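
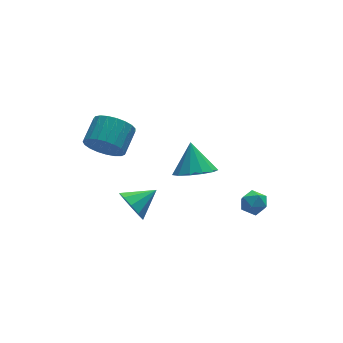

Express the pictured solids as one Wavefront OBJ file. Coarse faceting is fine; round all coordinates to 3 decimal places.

v 3.966 -2.969 -4.177
v 4.297 -3.416 -3.712
v 2.983 -3.604 -4.088
v 3.314 -4.051 -3.623
v 3.16 -3.371 -3.424
v 3.768 -2.978 -3.479
v 3.512 -4.042 -4.321
v 4.12 -3.649 -4.376
v 4.017 -4.08 -3.801
v 3.799 -3.665 -3.247
v 3.481 -3.355 -4.553
v 3.263 -2.94 -3.999
v -2.506 -0.558 -0.336
v -1.978 -0.472 -1.205
v -1.126 0.484 -0.592
v -1.654 0.398 0.276
v -2.277 -0.175 -1.253
v -1.425 0.782 -0.641
v -2.615 0.056 -1.143
v -1.763 1.013 -0.531
v -2.935 0.181 -0.894
v -2.083 1.137 -0.281
v -3.18 0.178 -0.548
v -2.328 1.134 0.065
v -3.309 0.047 -0.165
v -2.457 1.004 0.448
v -3.299 -0.188 0.188
v -2.447 0.769 0.801
v -3.152 -0.487 0.45
v -2.299 0.47 1.063
v -2.893 -0.798 0.576
v -2.041 0.158 1.189
v -2.567 -1.068 0.545
v -1.715 -0.112 1.158
v -2.231 -1.25 0.361
v -1.379 -0.294 0.974
v -1.942 -1.312 0.056
v -1.09 -0.356 0.669
v -1.751 -1.244 -0.316
v -0.899 -0.287 0.297
v -1.691 -1.057 -0.692
v -0.838 -0.101 -0.079
v -1.771 -0.784 -1.006
v -0.919 0.172 -0.394
v -2.412 -3.864 -1.733
v -2.036 -4.334 -2.402
v -1.148 -3.656 -1.167
v -2.054 -3.8 -2.556
v -2.209 -3.29 -2.396
v -2.442 -2.999 -1.982
v -2.663 -3.039 -1.474
v -2.788 -3.393 -1.064
v -2.77 -3.928 -0.909
v -2.615 -4.437 -1.069
v -2.382 -4.728 -1.483
v -2.161 -4.688 -1.992
v 1.892 -0.609 -3.579
v 2.518 -1.366 -3.106
v 2.048 0.369 -2.221
v 2.898 -0.996 -3.415
v 2.959 -0.503 -3.777
v 2.681 -0.044 -4.076
v 2.153 0.236 -4.217
v 1.542 0.248 -4.155
v 1.042 -0.013 -3.91
v 0.812 -0.462 -3.56
v 0.925 -0.958 -3.216
v 1.345 -1.343 -2.987
v 1.939 -1.495 -2.946
f 1 12 6
f 1 6 2
f 1 2 8
f 1 8 11
f 1 11 12
f 2 6 10
f 6 12 5
f 12 11 3
f 11 8 7
f 8 2 9
f 4 10 5
f 4 5 3
f 4 3 7
f 4 7 9
f 4 9 10
f 5 10 6
f 3 5 12
f 7 3 11
f 9 7 8
f 10 9 2
f 14 13 17
f 14 17 15
f 15 17 18
f 15 18 16
f 17 13 19
f 17 19 18
f 18 19 20
f 18 20 16
f 19 13 21
f 19 21 20
f 20 21 22
f 20 22 16
f 21 13 23
f 21 23 22
f 22 23 24
f 22 24 16
f 23 13 25
f 23 25 24
f 24 25 26
f 24 26 16
f 25 13 27
f 25 27 26
f 26 27 28
f 26 28 16
f 27 13 29
f 27 29 28
f 28 29 30
f 28 30 16
f 29 13 31
f 29 31 30
f 30 31 32
f 30 32 16
f 31 13 33
f 31 33 32
f 32 33 34
f 32 34 16
f 33 13 35
f 33 35 34
f 34 35 36
f 34 36 16
f 35 13 37
f 35 37 36
f 36 37 38
f 36 38 16
f 37 13 39
f 37 39 38
f 38 39 40
f 38 40 16
f 39 13 41
f 39 41 40
f 40 41 42
f 40 42 16
f 41 13 43
f 41 43 42
f 42 43 44
f 42 44 16
f 43 13 14
f 43 14 44
f 44 14 15
f 44 15 16
f 46 45 48
f 46 48 47
f 48 45 49
f 48 49 47
f 49 45 50
f 49 50 47
f 50 45 51
f 50 51 47
f 51 45 52
f 51 52 47
f 52 45 53
f 52 53 47
f 53 45 54
f 53 54 47
f 54 45 55
f 54 55 47
f 55 45 56
f 55 56 47
f 56 45 46
f 56 46 47
f 58 57 60
f 58 60 59
f 60 57 61
f 60 61 59
f 61 57 62
f 61 62 59
f 62 57 63
f 62 63 59
f 63 57 64
f 63 64 59
f 64 57 65
f 64 65 59
f 65 57 66
f 65 66 59
f 66 57 67
f 66 67 59
f 67 57 68
f 67 68 59
f 68 57 69
f 68 69 59
f 69 57 58
f 69 58 59



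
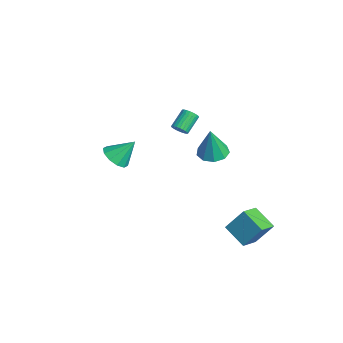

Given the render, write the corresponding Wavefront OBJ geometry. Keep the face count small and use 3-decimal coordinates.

v 2.079 2.082 2.309
v 2.814 2.461 2.245
v 2.361 1.838 4.091
v 2.408 2.842 2.361
v 1.849 2.866 2.453
v 1.397 2.523 2.478
v 1.264 1.974 2.424
v 1.512 1.475 2.316
v 2.026 1.26 2.206
v 2.564 1.429 2.143
v 2.875 1.904 2.159
v 2.431 2.658 -3.303
v 2.732 3.513 -2.034
v 1.74 3.539 -3.734
v 2.041 4.395 -2.464
v 3.599 3.245 -3.976
v 3.9 4.101 -2.706
v 2.908 4.127 -4.406
v 3.209 4.982 -3.137
v 1.406 -2.694 2.426
v 2.106 -2.443 2.08
v 1.594 -1.746 3.494
v 1.729 -2.159 1.895
v 1.229 -2.079 1.912
v 0.797 -2.234 2.126
v 0.597 -2.565 2.454
v 0.706 -2.944 2.771
v 1.083 -3.228 2.957
v 1.583 -3.308 2.94
v 2.016 -3.153 2.726
v 2.215 -2.822 2.398
v -3.192 1.893 0.424
v -2.865 1.805 0.792
v -3.481 2.579 1.524
v -3.808 2.667 1.156
v -2.782 1.957 0.702
v -3.397 2.73 1.434
v -2.76 2.099 0.57
v -3.376 2.872 1.302
v -2.805 2.21 0.416
v -3.421 2.983 1.148
v -2.908 2.272 0.263
v -3.524 3.045 0.995
v -3.055 2.277 0.134
v -3.671 3.05 0.866
v -3.223 2.224 0.05
v -3.838 2.997 0.782
v -3.386 2.12 0.022
v -4.001 2.893 0.754
v -3.519 1.981 0.056
v -4.135 2.755 0.788
v -3.603 1.83 0.146
v -4.218 2.603 0.878
v -3.624 1.688 0.278
v -4.24 2.461 1.01
v -3.579 1.577 0.432
v -4.195 2.35 1.164
v -3.476 1.515 0.585
v -4.092 2.288 1.317
v -3.329 1.51 0.714
v -3.945 2.283 1.446
v -3.162 1.563 0.798
v -3.777 2.336 1.53
v -2.999 1.667 0.826
v -3.614 2.44 1.558
f 2 1 4
f 2 4 3
f 4 1 5
f 4 5 3
f 5 1 6
f 5 6 3
f 6 1 7
f 6 7 3
f 7 1 8
f 7 8 3
f 8 1 9
f 8 9 3
f 9 1 10
f 9 10 3
f 10 1 11
f 10 11 3
f 11 1 2
f 11 2 3
f 13 15 12
f 16 13 12
f 12 15 14
f 14 16 12
f 13 19 15
f 17 13 16
f 17 19 13
f 15 19 14
f 18 16 14
f 14 19 18
f 18 17 16
f 19 17 18
f 21 20 23
f 21 23 22
f 23 20 24
f 23 24 22
f 24 20 25
f 24 25 22
f 25 20 26
f 25 26 22
f 26 20 27
f 26 27 22
f 27 20 28
f 27 28 22
f 28 20 29
f 28 29 22
f 29 20 30
f 29 30 22
f 30 20 31
f 30 31 22
f 31 20 21
f 31 21 22
f 33 32 36
f 33 36 34
f 34 36 37
f 34 37 35
f 36 32 38
f 36 38 37
f 37 38 39
f 37 39 35
f 38 32 40
f 38 40 39
f 39 40 41
f 39 41 35
f 40 32 42
f 40 42 41
f 41 42 43
f 41 43 35
f 42 32 44
f 42 44 43
f 43 44 45
f 43 45 35
f 44 32 46
f 44 46 45
f 45 46 47
f 45 47 35
f 46 32 48
f 46 48 47
f 47 48 49
f 47 49 35
f 48 32 50
f 48 50 49
f 49 50 51
f 49 51 35
f 50 32 52
f 50 52 51
f 51 52 53
f 51 53 35
f 52 32 54
f 52 54 53
f 53 54 55
f 53 55 35
f 54 32 56
f 54 56 55
f 55 56 57
f 55 57 35
f 56 32 58
f 56 58 57
f 57 58 59
f 57 59 35
f 58 32 60
f 58 60 59
f 59 60 61
f 59 61 35
f 60 32 62
f 60 62 61
f 61 62 63
f 61 63 35
f 62 32 64
f 62 64 63
f 63 64 65
f 63 65 35
f 64 32 33
f 64 33 65
f 65 33 34
f 65 34 35



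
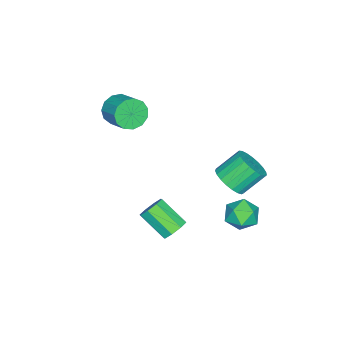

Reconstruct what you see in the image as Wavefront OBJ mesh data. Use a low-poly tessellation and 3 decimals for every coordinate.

v -3.051 2.815 -0.857
v -2.556 2.278 -0.048
v -3.473 3.228 1.145
v -3.969 3.765 0.337
v -2.277 2.629 -0.113
v -3.194 3.579 1.08
v -2.131 3.012 -0.306
v -3.049 3.962 0.887
v -2.145 3.361 -0.595
v -3.062 4.311 0.598
v -2.315 3.616 -0.929
v -3.233 4.566 0.264
v -2.613 3.732 -1.25
v -3.53 4.682 -0.057
v -2.987 3.69 -1.504
v -3.904 4.64 -0.31
v -3.371 3.496 -1.645
v -4.289 4.446 -0.452
v -3.701 3.185 -1.65
v -4.618 4.135 -0.457
v -3.918 2.809 -1.518
v -4.835 3.76 -0.325
v -3.985 2.435 -1.272
v -4.902 3.385 -0.079
v -3.891 2.126 -0.953
v -4.808 3.077 0.24
v -3.651 1.937 -0.619
v -4.569 2.887 0.575
v -3.308 1.899 -0.325
v -4.226 2.849 0.869
v -2.921 2.019 -0.123
v -3.838 2.97 1.07
v -2.241 4.843 -3.127
v -1.389 4.278 -2.737
v -3.311 3.482 -2.763
v -2.459 2.917 -2.373
v -2.829 3.792 -1.831
v -2.168 4.633 -2.056
v -2.532 3.127 -3.444
v -1.871 3.968 -3.669
v -1.57 3.217 -2.933
v -1.753 3.628 -1.937
v -2.947 4.132 -3.563
v -3.13 4.543 -2.567
v 1.085 1.489 -2.066
v 1.863 1.264 -2.195
v 1.613 -0.273 -1.023
v 0.835 -0.049 -0.894
v 1.802 1.649 -1.703
v 1.553 0.111 -0.531
v 1.322 1.94 -1.424
v 1.072 0.402 -0.251
v 0.702 1.967 -1.521
v 0.453 0.429 -0.348
v 0.307 1.713 -1.937
v 0.057 0.176 -0.765
v 0.367 1.329 -2.429
v 0.118 -0.209 -1.257
v 0.848 1.038 -2.709
v 0.598 -0.5 -1.536
v 1.467 1.011 -2.612
v 1.218 -0.527 -1.439
v -2.396 -3.521 3.553
v -1.663 -3.623 2.851
v -0.851 -2.421 3.525
v -1.584 -2.319 4.227
v -2.042 -3.247 2.637
v -1.229 -2.045 3.311
v -2.533 -2.958 2.713
v -1.72 -1.756 3.388
v -2.98 -2.848 3.056
v -2.168 -1.646 3.731
v -3.242 -2.951 3.557
v -2.43 -1.749 4.232
v -3.236 -3.236 4.057
v -2.423 -2.034 4.731
v -2.963 -3.611 4.396
v -2.15 -2.409 5.07
v -2.51 -3.957 4.468
v -1.698 -2.755 5.142
v -2.021 -4.165 4.249
v -1.208 -2.963 4.923
v -1.651 -4.169 3.809
v -0.838 -2.967 4.483
v -1.518 -3.966 3.288
v -0.705 -2.764 3.962
f 2 1 5
f 2 5 3
f 3 5 6
f 3 6 4
f 5 1 7
f 5 7 6
f 6 7 8
f 6 8 4
f 7 1 9
f 7 9 8
f 8 9 10
f 8 10 4
f 9 1 11
f 9 11 10
f 10 11 12
f 10 12 4
f 11 1 13
f 11 13 12
f 12 13 14
f 12 14 4
f 13 1 15
f 13 15 14
f 14 15 16
f 14 16 4
f 15 1 17
f 15 17 16
f 16 17 18
f 16 18 4
f 17 1 19
f 17 19 18
f 18 19 20
f 18 20 4
f 19 1 21
f 19 21 20
f 20 21 22
f 20 22 4
f 21 1 23
f 21 23 22
f 22 23 24
f 22 24 4
f 23 1 25
f 23 25 24
f 24 25 26
f 24 26 4
f 25 1 27
f 25 27 26
f 26 27 28
f 26 28 4
f 27 1 29
f 27 29 28
f 28 29 30
f 28 30 4
f 29 1 31
f 29 31 30
f 30 31 32
f 30 32 4
f 31 1 2
f 31 2 32
f 32 2 3
f 32 3 4
f 33 44 38
f 33 38 34
f 33 34 40
f 33 40 43
f 33 43 44
f 34 38 42
f 38 44 37
f 44 43 35
f 43 40 39
f 40 34 41
f 36 42 37
f 36 37 35
f 36 35 39
f 36 39 41
f 36 41 42
f 37 42 38
f 35 37 44
f 39 35 43
f 41 39 40
f 42 41 34
f 46 45 49
f 46 49 47
f 47 49 50
f 47 50 48
f 49 45 51
f 49 51 50
f 50 51 52
f 50 52 48
f 51 45 53
f 51 53 52
f 52 53 54
f 52 54 48
f 53 45 55
f 53 55 54
f 54 55 56
f 54 56 48
f 55 45 57
f 55 57 56
f 56 57 58
f 56 58 48
f 57 45 59
f 57 59 58
f 58 59 60
f 58 60 48
f 59 45 61
f 59 61 60
f 60 61 62
f 60 62 48
f 61 45 46
f 61 46 62
f 62 46 47
f 62 47 48
f 64 63 67
f 64 67 65
f 65 67 68
f 65 68 66
f 67 63 69
f 67 69 68
f 68 69 70
f 68 70 66
f 69 63 71
f 69 71 70
f 70 71 72
f 70 72 66
f 71 63 73
f 71 73 72
f 72 73 74
f 72 74 66
f 73 63 75
f 73 75 74
f 74 75 76
f 74 76 66
f 75 63 77
f 75 77 76
f 76 77 78
f 76 78 66
f 77 63 79
f 77 79 78
f 78 79 80
f 78 80 66
f 79 63 81
f 79 81 80
f 80 81 82
f 80 82 66
f 81 63 83
f 81 83 82
f 82 83 84
f 82 84 66
f 83 63 85
f 83 85 84
f 84 85 86
f 84 86 66
f 85 63 64
f 85 64 86
f 86 64 65
f 86 65 66



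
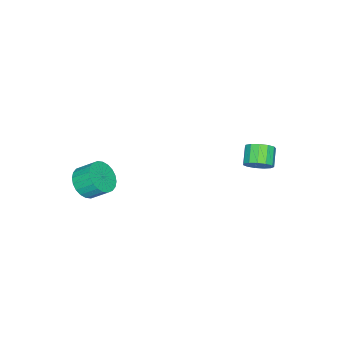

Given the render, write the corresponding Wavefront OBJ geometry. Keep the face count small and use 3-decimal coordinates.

v -2.406 4.13 1.48
v -1.886 3.879 2.004
v -2.734 3.5 2.665
v -3.254 3.75 2.14
v -1.984 4.293 2.115
v -2.832 3.913 2.776
v -2.216 4.654 2.025
v -3.064 4.275 2.685
v -2.509 4.85 1.761
v -3.357 4.471 2.422
v -2.769 4.816 1.408
v -3.617 4.437 2.069
v -2.913 4.565 1.078
v -3.762 4.186 1.739
v -2.897 4.175 0.875
v -3.745 3.796 1.536
v -2.725 3.771 0.865
v -3.573 3.392 1.525
v -2.451 3.481 1.049
v -3.299 3.102 1.71
v -2.163 3.396 1.37
v -3.012 3.017 2.031
v -1.952 3.545 1.726
v -2.801 3.166 2.387
v 3.572 -2.197 1.862
v 4.142 -2.604 2.504
v 3.937 -1.731 3.24
v 3.368 -1.323 2.598
v 4.382 -2.392 2.319
v 4.178 -1.518 3.054
v 4.499 -2.149 2.064
v 4.295 -1.276 2.799
v 4.475 -1.914 1.778
v 4.271 -1.041 2.514
v 4.314 -1.722 1.505
v 4.11 -0.849 2.241
v 4.039 -1.603 1.287
v 3.835 -0.729 2.022
v 3.694 -1.573 1.156
v 3.49 -0.7 1.891
v 3.33 -1.639 1.132
v 3.126 -0.765 1.868
v 3.003 -1.789 1.22
v 2.798 -0.916 1.956
v 2.762 -2.002 1.406
v 2.558 -1.128 2.141
v 2.645 -2.244 1.661
v 2.441 -1.371 2.396
v 2.669 -2.479 1.946
v 2.465 -1.606 2.682
v 2.83 -2.671 2.219
v 2.626 -1.798 2.955
v 3.105 -2.791 2.438
v 2.901 -1.917 3.173
v 3.45 -2.82 2.569
v 3.246 -1.947 3.304
v 3.814 -2.755 2.592
v 3.61 -1.881 3.328
f 2 1 5
f 2 5 3
f 3 5 6
f 3 6 4
f 5 1 7
f 5 7 6
f 6 7 8
f 6 8 4
f 7 1 9
f 7 9 8
f 8 9 10
f 8 10 4
f 9 1 11
f 9 11 10
f 10 11 12
f 10 12 4
f 11 1 13
f 11 13 12
f 12 13 14
f 12 14 4
f 13 1 15
f 13 15 14
f 14 15 16
f 14 16 4
f 15 1 17
f 15 17 16
f 16 17 18
f 16 18 4
f 17 1 19
f 17 19 18
f 18 19 20
f 18 20 4
f 19 1 21
f 19 21 20
f 20 21 22
f 20 22 4
f 21 1 23
f 21 23 22
f 22 23 24
f 22 24 4
f 23 1 2
f 23 2 24
f 24 2 3
f 24 3 4
f 26 25 29
f 26 29 27
f 27 29 30
f 27 30 28
f 29 25 31
f 29 31 30
f 30 31 32
f 30 32 28
f 31 25 33
f 31 33 32
f 32 33 34
f 32 34 28
f 33 25 35
f 33 35 34
f 34 35 36
f 34 36 28
f 35 25 37
f 35 37 36
f 36 37 38
f 36 38 28
f 37 25 39
f 37 39 38
f 38 39 40
f 38 40 28
f 39 25 41
f 39 41 40
f 40 41 42
f 40 42 28
f 41 25 43
f 41 43 42
f 42 43 44
f 42 44 28
f 43 25 45
f 43 45 44
f 44 45 46
f 44 46 28
f 45 25 47
f 45 47 46
f 46 47 48
f 46 48 28
f 47 25 49
f 47 49 48
f 48 49 50
f 48 50 28
f 49 25 51
f 49 51 50
f 50 51 52
f 50 52 28
f 51 25 53
f 51 53 52
f 52 53 54
f 52 54 28
f 53 25 55
f 53 55 54
f 54 55 56
f 54 56 28
f 55 25 57
f 55 57 56
f 56 57 58
f 56 58 28
f 57 25 26
f 57 26 58
f 58 26 27
f 58 27 28



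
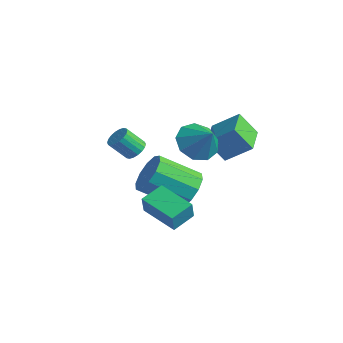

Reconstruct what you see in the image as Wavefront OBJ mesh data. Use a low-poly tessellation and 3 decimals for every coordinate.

v -3.553 1.289 0.728
v -3.195 0.833 0.619
v -3.709 0.215 1.524
v -4.067 0.671 1.632
v -3.059 0.974 0.794
v -3.573 0.356 1.698
v -3.02 1.177 0.955
v -3.534 0.559 1.859
v -3.087 1.403 1.071
v -3.601 0.785 1.975
v -3.246 1.606 1.119
v -3.76 0.988 2.024
v -3.466 1.747 1.09
v -3.98 1.129 1.994
v -3.703 1.796 0.989
v -4.217 1.178 1.893
v -3.911 1.745 0.836
v -4.425 1.127 1.741
v -4.047 1.604 0.662
v -4.561 0.986 1.566
v -4.086 1.401 0.501
v -4.6 0.783 1.405
v -4.019 1.175 0.385
v -4.533 0.557 1.289
v -3.86 0.972 0.336
v -4.374 0.354 1.241
v -3.64 0.831 0.366
v -4.154 0.213 1.27
v -3.403 0.782 0.467
v -3.917 0.164 1.371
v 0.551 -1.943 0.476
v 0.746 -2.227 1.425
v 0.557 -0.841 0.804
v 0.752 -1.125 1.754
v 2.288 -1.855 0.146
v 2.483 -2.139 1.096
v 2.294 -0.753 0.475
v 2.489 -1.037 1.424
v 0.571 1.075 3.325
v 1.305 0.964 2.611
v 1.509 1.045 4.295
v 1.194 1.648 2.739
v 0.792 2.064 3.141
v 0.286 2.017 3.63
v -0.086 1.529 3.975
v -0.152 0.829 4.017
v 0.121 0.244 3.735
v 0.604 0.048 3.261
v 1.071 0.332 2.817
v 0.329 2.95 1.186
v -0.32 2.463 2.278
v -0.664 4.243 1.173
v -1.313 3.756 2.265
v 1.273 3.684 2.075
v 0.624 3.197 3.167
v 0.28 4.977 2.062
v -0.369 4.49 3.154
v -1.756 2.875 -1.772
v -1.218 3.121 -0.893
v -2.506 1.77 0.272
v -3.044 1.525 -0.608
v -1.714 3.544 -0.951
v -3.003 2.193 0.214
v -2.227 3.712 -1.323
v -3.515 2.361 -0.158
v -2.559 3.56 -1.867
v -3.848 2.21 -0.702
v -2.585 3.147 -2.374
v -3.873 1.796 -1.21
v -2.294 2.63 -2.652
v -3.582 1.279 -1.487
v -1.797 2.207 -2.594
v -3.086 0.856 -1.429
v -1.285 2.039 -2.222
v -2.573 0.688 -1.057
v -0.952 2.19 -1.678
v -2.241 0.84 -0.513
v -0.927 2.604 -1.17
v -2.215 1.253 -0.006
f 2 1 5
f 2 5 3
f 3 5 6
f 3 6 4
f 5 1 7
f 5 7 6
f 6 7 8
f 6 8 4
f 7 1 9
f 7 9 8
f 8 9 10
f 8 10 4
f 9 1 11
f 9 11 10
f 10 11 12
f 10 12 4
f 11 1 13
f 11 13 12
f 12 13 14
f 12 14 4
f 13 1 15
f 13 15 14
f 14 15 16
f 14 16 4
f 15 1 17
f 15 17 16
f 16 17 18
f 16 18 4
f 17 1 19
f 17 19 18
f 18 19 20
f 18 20 4
f 19 1 21
f 19 21 20
f 20 21 22
f 20 22 4
f 21 1 23
f 21 23 22
f 22 23 24
f 22 24 4
f 23 1 25
f 23 25 24
f 24 25 26
f 24 26 4
f 25 1 27
f 25 27 26
f 26 27 28
f 26 28 4
f 27 1 29
f 27 29 28
f 28 29 30
f 28 30 4
f 29 1 2
f 29 2 30
f 30 2 3
f 30 3 4
f 32 34 31
f 35 32 31
f 31 34 33
f 33 35 31
f 32 38 34
f 36 32 35
f 36 38 32
f 34 38 33
f 37 35 33
f 33 38 37
f 37 36 35
f 38 36 37
f 40 39 42
f 40 42 41
f 42 39 43
f 42 43 41
f 43 39 44
f 43 44 41
f 44 39 45
f 44 45 41
f 45 39 46
f 45 46 41
f 46 39 47
f 46 47 41
f 47 39 48
f 47 48 41
f 48 39 49
f 48 49 41
f 49 39 40
f 49 40 41
f 51 53 50
f 54 51 50
f 50 53 52
f 52 54 50
f 51 57 53
f 55 51 54
f 55 57 51
f 53 57 52
f 56 54 52
f 52 57 56
f 56 55 54
f 57 55 56
f 59 58 62
f 59 62 60
f 60 62 63
f 60 63 61
f 62 58 64
f 62 64 63
f 63 64 65
f 63 65 61
f 64 58 66
f 64 66 65
f 65 66 67
f 65 67 61
f 66 58 68
f 66 68 67
f 67 68 69
f 67 69 61
f 68 58 70
f 68 70 69
f 69 70 71
f 69 71 61
f 70 58 72
f 70 72 71
f 71 72 73
f 71 73 61
f 72 58 74
f 72 74 73
f 73 74 75
f 73 75 61
f 74 58 76
f 74 76 75
f 75 76 77
f 75 77 61
f 76 58 78
f 76 78 77
f 77 78 79
f 77 79 61
f 78 58 59
f 78 59 79
f 79 59 60
f 79 60 61



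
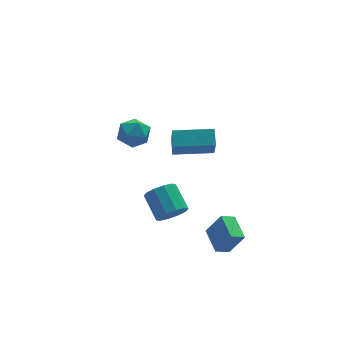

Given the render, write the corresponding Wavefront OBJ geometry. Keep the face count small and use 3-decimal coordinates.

v 0.436 -4.332 -3.712
v 1.178 -4.658 -2.355
v 0.41 -2.8 -3.329
v 1.152 -3.126 -1.973
v 1.248 -4.214 -4.127
v 1.99 -4.54 -2.771
v 1.222 -2.682 -3.745
v 1.964 -3.008 -2.388
v -1.481 3.725 1.313
v -0.841 2.948 1.046
v -2.759 2.932 0.554
v -2.119 2.155 0.287
v -2.376 2.298 1.286
v -1.587 2.788 1.755
v -2.013 3.092 -0.155
v -1.224 3.582 0.314
v -1.17 2.557 0.139
v -1.394 2.067 1.029
v -2.206 3.813 0.571
v -2.43 3.323 1.461
v -1.85 -4.036 -0.123
v -0.984 -4.05 0.122
v -1.204 -2.639 0.987
v -2.07 -2.624 0.743
v -1.023 -3.765 -0.354
v -1.244 -2.354 0.512
v -1.379 -3.582 -0.741
v -1.599 -2.171 0.124
v -1.914 -3.573 -0.892
v -2.134 -2.162 -0.027
v -2.425 -3.741 -0.75
v -2.645 -2.33 0.116
v -2.716 -4.021 -0.367
v -2.936 -2.61 0.498
v -2.676 -4.306 0.108
v -2.897 -2.895 0.974
v -2.321 -4.489 0.496
v -2.541 -3.078 1.361
v -1.786 -4.498 0.647
v -2.006 -3.087 1.512
v -1.275 -4.33 0.504
v -1.495 -2.919 1.37
v -1.371 -2.727 4.226
v -1.157 -1.883 4.794
v -1.113 -1.771 2.71
v -0.899 -0.927 3.279
v 0.739 -3.273 4.241
v 0.953 -2.429 4.81
v 0.997 -2.317 2.726
v 1.211 -1.473 3.294
f 2 4 1
f 5 2 1
f 1 4 3
f 3 5 1
f 2 8 4
f 6 2 5
f 6 8 2
f 4 8 3
f 7 5 3
f 3 8 7
f 7 6 5
f 8 6 7
f 9 20 14
f 9 14 10
f 9 10 16
f 9 16 19
f 9 19 20
f 10 14 18
f 14 20 13
f 20 19 11
f 19 16 15
f 16 10 17
f 12 18 13
f 12 13 11
f 12 11 15
f 12 15 17
f 12 17 18
f 13 18 14
f 11 13 20
f 15 11 19
f 17 15 16
f 18 17 10
f 22 21 25
f 22 25 23
f 23 25 26
f 23 26 24
f 25 21 27
f 25 27 26
f 26 27 28
f 26 28 24
f 27 21 29
f 27 29 28
f 28 29 30
f 28 30 24
f 29 21 31
f 29 31 30
f 30 31 32
f 30 32 24
f 31 21 33
f 31 33 32
f 32 33 34
f 32 34 24
f 33 21 35
f 33 35 34
f 34 35 36
f 34 36 24
f 35 21 37
f 35 37 36
f 36 37 38
f 36 38 24
f 37 21 39
f 37 39 38
f 38 39 40
f 38 40 24
f 39 21 41
f 39 41 40
f 40 41 42
f 40 42 24
f 41 21 22
f 41 22 42
f 42 22 23
f 42 23 24
f 44 46 43
f 47 44 43
f 43 46 45
f 45 47 43
f 44 50 46
f 48 44 47
f 48 50 44
f 46 50 45
f 49 47 45
f 45 50 49
f 49 48 47
f 50 48 49



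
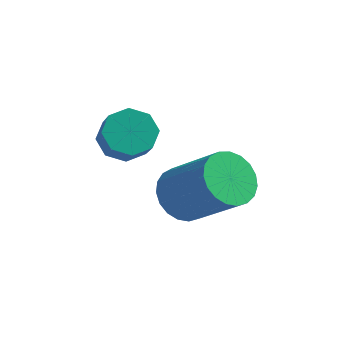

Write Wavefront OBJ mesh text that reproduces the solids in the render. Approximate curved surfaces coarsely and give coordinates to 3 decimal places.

v -0.851 -1.298 2.998
v -0.186 -0.916 2.935
v 0.237 -1.52 3.739
v -0.429 -1.902 3.802
v -0.555 -0.664 3.319
v -0.133 -1.267 4.122
v -1.098 -0.783 3.514
v -0.676 -1.386 4.318
v -1.496 -1.204 3.408
v -1.074 -1.807 4.212
v -1.517 -1.68 3.061
v -1.094 -2.284 3.865
v -1.147 -1.933 2.678
v -0.725 -2.536 3.481
v -0.604 -1.814 2.482
v -0.182 -2.417 3.286
v -0.206 -1.393 2.588
v 0.216 -1.996 3.392
v 0.807 -1.3 1.12
v 1.433 -1.199 0.495
v 2.899 -1.62 1.896
v 2.273 -1.72 2.52
v 1.403 -0.856 0.63
v 2.868 -1.276 2.03
v 1.27 -0.589 0.849
v 2.735 -1.01 2.25
v 1.057 -0.445 1.115
v 2.522 -0.866 2.516
v 0.801 -0.449 1.382
v 2.266 -0.87 2.783
v 0.546 -0.6 1.604
v 2.011 -1.021 3.004
v 0.336 -0.872 1.742
v 1.801 -1.293 3.142
v 0.207 -1.218 1.772
v 1.673 -1.638 3.173
v 0.183 -1.578 1.69
v 1.648 -1.998 3.09
v 0.266 -1.89 1.509
v 1.731 -2.31 2.909
v 0.443 -2.1 1.26
v 1.908 -2.52 2.661
v 0.683 -2.171 0.988
v 2.148 -2.592 2.388
v 0.945 -2.092 0.738
v 2.41 -2.513 2.139
v 1.182 -1.876 0.554
v 2.648 -2.296 1.955
v 1.355 -1.56 0.468
v 2.82 -1.981 1.869
f 2 1 5
f 2 5 3
f 3 5 6
f 3 6 4
f 5 1 7
f 5 7 6
f 6 7 8
f 6 8 4
f 7 1 9
f 7 9 8
f 8 9 10
f 8 10 4
f 9 1 11
f 9 11 10
f 10 11 12
f 10 12 4
f 11 1 13
f 11 13 12
f 12 13 14
f 12 14 4
f 13 1 15
f 13 15 14
f 14 15 16
f 14 16 4
f 15 1 17
f 15 17 16
f 16 17 18
f 16 18 4
f 17 1 2
f 17 2 18
f 18 2 3
f 18 3 4
f 20 19 23
f 20 23 21
f 21 23 24
f 21 24 22
f 23 19 25
f 23 25 24
f 24 25 26
f 24 26 22
f 25 19 27
f 25 27 26
f 26 27 28
f 26 28 22
f 27 19 29
f 27 29 28
f 28 29 30
f 28 30 22
f 29 19 31
f 29 31 30
f 30 31 32
f 30 32 22
f 31 19 33
f 31 33 32
f 32 33 34
f 32 34 22
f 33 19 35
f 33 35 34
f 34 35 36
f 34 36 22
f 35 19 37
f 35 37 36
f 36 37 38
f 36 38 22
f 37 19 39
f 37 39 38
f 38 39 40
f 38 40 22
f 39 19 41
f 39 41 40
f 40 41 42
f 40 42 22
f 41 19 43
f 41 43 42
f 42 43 44
f 42 44 22
f 43 19 45
f 43 45 44
f 44 45 46
f 44 46 22
f 45 19 47
f 45 47 46
f 46 47 48
f 46 48 22
f 47 19 49
f 47 49 48
f 48 49 50
f 48 50 22
f 49 19 20
f 49 20 50
f 50 20 21
f 50 21 22



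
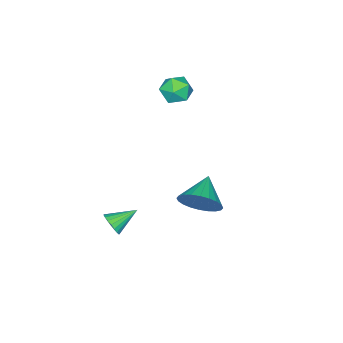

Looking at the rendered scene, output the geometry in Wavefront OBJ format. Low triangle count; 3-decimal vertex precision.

v 0.292 0.606 -0.592
v 0.866 0.156 0.163
v -1.012 0.094 0.092
v 0.803 0.528 0.322
v 0.662 0.912 0.342
v 0.465 1.25 0.219
v 0.242 1.49 -0.027
v 0.026 1.595 -0.359
v -0.149 1.55 -0.727
v -0.257 1.361 -1.074
v -0.281 1.057 -1.348
v -0.218 0.685 -1.506
v -0.077 0.3 -1.526
v 0.12 -0.037 -1.404
v 0.343 -0.277 -1.158
v 0.559 -0.382 -0.825
v 0.734 -0.337 -0.458
v 0.841 -0.148 -0.111
v -2.956 -2.267 3.576
v -2.5 -2.168 4.289
v -2.18 -3.352 3.231
v -1.724 -3.253 3.944
v -2.534 -3.512 3.989
v -3.014 -2.842 4.202
v -1.666 -2.678 3.318
v -2.146 -2.008 3.531
v -1.703 -2.422 4.129
v -2.239 -2.937 4.544
v -2.441 -2.583 2.976
v -2.977 -3.098 3.391
v 2.58 -2.551 -2.266
v 2.963 -2.271 -1.852
v 1.5 -1.949 -1.674
v 2.955 -2.095 -2.046
v 2.881 -1.998 -2.278
v 2.756 -1.996 -2.508
v 2.6 -2.09 -2.696
v 2.441 -2.264 -2.81
v 2.305 -2.487 -2.83
v 2.217 -2.722 -2.752
v 2.192 -2.926 -2.591
v 2.233 -3.066 -2.373
v 2.335 -3.117 -2.137
v 2.479 -3.069 -1.923
v 2.64 -2.932 -1.769
v 2.791 -2.729 -1.7
v 2.905 -2.495 -1.73
f 2 1 4
f 2 4 3
f 4 1 5
f 4 5 3
f 5 1 6
f 5 6 3
f 6 1 7
f 6 7 3
f 7 1 8
f 7 8 3
f 8 1 9
f 8 9 3
f 9 1 10
f 9 10 3
f 10 1 11
f 10 11 3
f 11 1 12
f 11 12 3
f 12 1 13
f 12 13 3
f 13 1 14
f 13 14 3
f 14 1 15
f 14 15 3
f 15 1 16
f 15 16 3
f 16 1 17
f 16 17 3
f 17 1 18
f 17 18 3
f 18 1 2
f 18 2 3
f 19 30 24
f 19 24 20
f 19 20 26
f 19 26 29
f 19 29 30
f 20 24 28
f 24 30 23
f 30 29 21
f 29 26 25
f 26 20 27
f 22 28 23
f 22 23 21
f 22 21 25
f 22 25 27
f 22 27 28
f 23 28 24
f 21 23 30
f 25 21 29
f 27 25 26
f 28 27 20
f 32 31 34
f 32 34 33
f 34 31 35
f 34 35 33
f 35 31 36
f 35 36 33
f 36 31 37
f 36 37 33
f 37 31 38
f 37 38 33
f 38 31 39
f 38 39 33
f 39 31 40
f 39 40 33
f 40 31 41
f 40 41 33
f 41 31 42
f 41 42 33
f 42 31 43
f 42 43 33
f 43 31 44
f 43 44 33
f 44 31 45
f 44 45 33
f 45 31 46
f 45 46 33
f 46 31 47
f 46 47 33
f 47 31 32
f 47 32 33



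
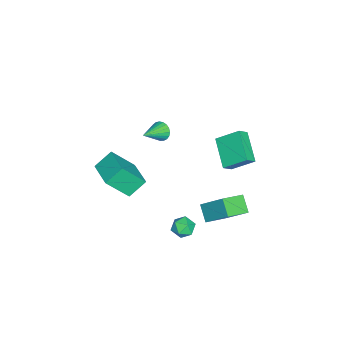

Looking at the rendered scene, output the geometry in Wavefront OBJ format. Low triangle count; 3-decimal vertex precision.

v 0.912 2.731 -2.425
v 0.143 2.2 -1.672
v 1.38 4.139 -0.953
v 0.611 3.608 -0.2
v 2.029 1.832 -1.92
v 1.26 1.301 -1.167
v 2.497 3.24 -0.448
v 1.728 2.709 0.305
v -0.888 -4.25 -2.564
v -0.281 -5.468 -0.991
v -1.64 -3.464 -1.666
v -1.032 -4.682 -0.093
v 0.692 -3.078 -2.267
v 1.3 -4.296 -0.694
v -0.059 -2.292 -1.369
v 0.548 -3.51 0.204
v 1.4 1.077 -2.987
v 1.986 0.791 -2.561
v 1.454 0.069 -3.739
v 2.04 -0.217 -3.313
v 1.324 -0.18 -3.013
v 1.29 0.443 -2.548
v 2.15 0.417 -3.752
v 2.116 1.04 -3.287
v 2.449 0.384 -3.034
v 1.939 0.015 -2.578
v 1.501 0.845 -3.722
v 0.991 0.476 -3.266
v -3.397 -2.397 0.246
v -3.006 -2.091 -0.219
v -2.003 -3.043 0.994
v -3.023 -1.893 -0.017
v -3.105 -1.783 0.23
v -3.237 -1.779 0.48
v -3.397 -1.882 0.69
v -3.557 -2.073 0.822
v -3.689 -2.321 0.855
v -3.771 -2.582 0.783
v -3.789 -2.811 0.617
v -3.738 -2.968 0.388
v -3.629 -3.026 0.134
v -3.48 -2.976 -0.101
v -3.316 -2.825 -0.276
v -3.167 -2.601 -0.361
v -3.057 -2.341 -0.34
v -0.202 2.71 1.156
v -1.766 1.834 2.129
v -0.335 4.04 2.14
v -1.899 3.164 3.113
v 0.339 2.356 1.707
v -1.225 1.48 2.68
v 0.206 3.686 2.691
v -1.358 2.81 3.664
f 2 4 1
f 5 2 1
f 1 4 3
f 3 5 1
f 2 8 4
f 6 2 5
f 6 8 2
f 4 8 3
f 7 5 3
f 3 8 7
f 7 6 5
f 8 6 7
f 10 12 9
f 13 10 9
f 9 12 11
f 11 13 9
f 10 16 12
f 14 10 13
f 14 16 10
f 12 16 11
f 15 13 11
f 11 16 15
f 15 14 13
f 16 14 15
f 17 28 22
f 17 22 18
f 17 18 24
f 17 24 27
f 17 27 28
f 18 22 26
f 22 28 21
f 28 27 19
f 27 24 23
f 24 18 25
f 20 26 21
f 20 21 19
f 20 19 23
f 20 23 25
f 20 25 26
f 21 26 22
f 19 21 28
f 23 19 27
f 25 23 24
f 26 25 18
f 30 29 32
f 30 32 31
f 32 29 33
f 32 33 31
f 33 29 34
f 33 34 31
f 34 29 35
f 34 35 31
f 35 29 36
f 35 36 31
f 36 29 37
f 36 37 31
f 37 29 38
f 37 38 31
f 38 29 39
f 38 39 31
f 39 29 40
f 39 40 31
f 40 29 41
f 40 41 31
f 41 29 42
f 41 42 31
f 42 29 43
f 42 43 31
f 43 29 44
f 43 44 31
f 44 29 45
f 44 45 31
f 45 29 30
f 45 30 31
f 47 49 46
f 50 47 46
f 46 49 48
f 48 50 46
f 47 53 49
f 51 47 50
f 51 53 47
f 49 53 48
f 52 50 48
f 48 53 52
f 52 51 50
f 53 51 52



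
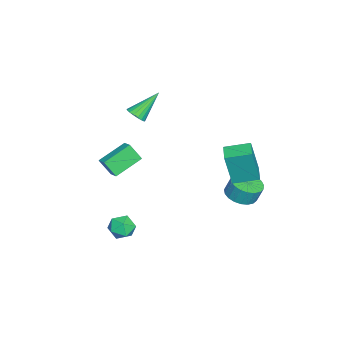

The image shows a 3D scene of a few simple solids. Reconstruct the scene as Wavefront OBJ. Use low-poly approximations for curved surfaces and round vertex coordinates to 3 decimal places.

v -2.955 2.817 -3.799
v -1.994 2.635 -3.744
v -1.984 3 -2.706
v -2.945 3.183 -2.761
v -1.999 3.019 -3.879
v -1.989 3.384 -2.842
v -2.17 3.368 -4
v -2.16 3.734 -2.963
v -2.477 3.623 -4.087
v -2.466 3.988 -3.049
v -2.866 3.738 -4.124
v -2.856 4.103 -3.086
v -3.271 3.694 -4.104
v -3.26 4.059 -3.066
v -3.621 3.498 -4.032
v -3.61 3.863 -2.994
v -3.856 3.185 -3.919
v -3.845 3.55 -2.882
v -3.935 2.808 -3.786
v -3.925 3.173 -2.748
v -3.845 2.433 -3.655
v -3.835 2.798 -2.617
v -3.601 2.124 -3.548
v -3.591 2.489 -2.511
v -3.245 1.935 -3.486
v -3.235 2.3 -2.448
v -2.839 1.899 -3.477
v -2.829 2.264 -2.439
v -2.454 2.022 -3.524
v -2.443 2.387 -2.486
v -2.155 2.282 -3.618
v -2.144 2.647 -2.581
v -2.143 -2.911 -0.982
v -2.167 -3.59 0.019
v -1.545 -2.453 -0.657
v -1.569 -3.133 0.344
v -0.871 -4.047 -1.724
v -0.895 -4.727 -0.723
v -0.273 -3.59 -1.399
v -0.297 -4.269 -0.398
v 2.153 -2.083 -3.173
v 2.829 -1.952 -3.674
v 2.871 -3.008 -2.446
v 3.547 -2.877 -2.947
v 3.288 -2.266 -2.413
v 2.844 -1.695 -2.862
v 2.856 -3.265 -3.258
v 2.412 -2.694 -3.707
v 3.263 -2.682 -3.727
v 3.53 -2.065 -3.204
v 2.17 -2.895 -2.916
v 2.437 -2.278 -2.393
v -1.456 2.555 -0.864
v -1.208 2.14 1.282
v -1.803 3.99 -0.547
v -1.555 3.575 1.599
v -0.325 2.845 -0.939
v -0.077 2.43 1.207
v -0.672 4.28 -0.622
v -0.424 3.865 1.524
v -1.706 -2.813 2.733
v -1.182 -2.82 3.101
v -2.654 -1.747 4.107
v -1.146 -2.585 2.943
v -1.221 -2.396 2.744
v -1.392 -2.289 2.543
v -1.625 -2.286 2.38
v -1.875 -2.387 2.286
v -2.09 -2.573 2.282
v -2.23 -2.806 2.366
v -2.266 -3.041 2.524
v -2.191 -3.23 2.723
v -2.02 -3.337 2.924
v -1.787 -3.34 3.087
v -1.537 -3.239 3.18
v -1.322 -3.053 3.185
f 2 1 5
f 2 5 3
f 3 5 6
f 3 6 4
f 5 1 7
f 5 7 6
f 6 7 8
f 6 8 4
f 7 1 9
f 7 9 8
f 8 9 10
f 8 10 4
f 9 1 11
f 9 11 10
f 10 11 12
f 10 12 4
f 11 1 13
f 11 13 12
f 12 13 14
f 12 14 4
f 13 1 15
f 13 15 14
f 14 15 16
f 14 16 4
f 15 1 17
f 15 17 16
f 16 17 18
f 16 18 4
f 17 1 19
f 17 19 18
f 18 19 20
f 18 20 4
f 19 1 21
f 19 21 20
f 20 21 22
f 20 22 4
f 21 1 23
f 21 23 22
f 22 23 24
f 22 24 4
f 23 1 25
f 23 25 24
f 24 25 26
f 24 26 4
f 25 1 27
f 25 27 26
f 26 27 28
f 26 28 4
f 27 1 29
f 27 29 28
f 28 29 30
f 28 30 4
f 29 1 31
f 29 31 30
f 30 31 32
f 30 32 4
f 31 1 2
f 31 2 32
f 32 2 3
f 32 3 4
f 34 36 33
f 37 34 33
f 33 36 35
f 35 37 33
f 34 40 36
f 38 34 37
f 38 40 34
f 36 40 35
f 39 37 35
f 35 40 39
f 39 38 37
f 40 38 39
f 41 52 46
f 41 46 42
f 41 42 48
f 41 48 51
f 41 51 52
f 42 46 50
f 46 52 45
f 52 51 43
f 51 48 47
f 48 42 49
f 44 50 45
f 44 45 43
f 44 43 47
f 44 47 49
f 44 49 50
f 45 50 46
f 43 45 52
f 47 43 51
f 49 47 48
f 50 49 42
f 54 56 53
f 57 54 53
f 53 56 55
f 55 57 53
f 54 60 56
f 58 54 57
f 58 60 54
f 56 60 55
f 59 57 55
f 55 60 59
f 59 58 57
f 60 58 59
f 62 61 64
f 62 64 63
f 64 61 65
f 64 65 63
f 65 61 66
f 65 66 63
f 66 61 67
f 66 67 63
f 67 61 68
f 67 68 63
f 68 61 69
f 68 69 63
f 69 61 70
f 69 70 63
f 70 61 71
f 70 71 63
f 71 61 72
f 71 72 63
f 72 61 73
f 72 73 63
f 73 61 74
f 73 74 63
f 74 61 75
f 74 75 63
f 75 61 76
f 75 76 63
f 76 61 62
f 76 62 63



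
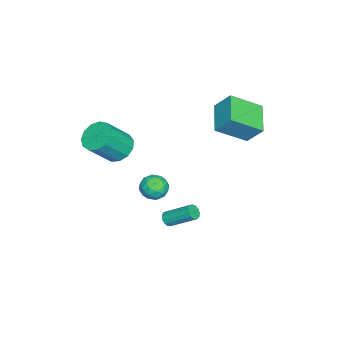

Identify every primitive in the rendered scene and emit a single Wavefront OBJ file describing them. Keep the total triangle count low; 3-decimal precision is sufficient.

v 0.856 -0.677 -3.737
v 1.366 -0.685 -3.748
v 1.414 0.869 -2.674
v 0.904 0.877 -2.663
v 1.282 -0.527 -3.973
v 1.331 1.027 -2.899
v 1.063 -0.417 -4.123
v 1.112 1.138 -3.049
v 0.779 -0.389 -4.151
v 0.827 1.165 -3.076
v 0.518 -0.453 -4.047
v 0.567 1.102 -2.972
v 0.365 -0.588 -3.845
v 0.414 0.967 -2.77
v 0.368 -0.751 -3.608
v 0.416 0.803 -2.534
v 0.525 -0.891 -3.413
v 0.574 0.663 -2.338
v 0.788 -0.963 -3.32
v 0.836 0.591 -2.246
v 1.072 -0.944 -3.36
v 1.12 0.61 -2.286
v 1.287 -0.841 -3.52
v 1.336 0.713 -2.445
v -1.676 -1.86 -4.127
v -1.215 -1.606 -3.366
v -2.185 -3.074 -3.414
v -1.724 -2.82 -2.653
v -2.454 -2.328 -2.937
v -2.139 -1.578 -3.378
v -1.261 -3.102 -3.402
v -0.946 -2.352 -3.843
v -0.958 -2.374 -2.918
v -1.696 -1.895 -2.631
v -1.704 -2.785 -4.149
v -2.442 -2.306 -3.862
v -1.4 -1.627 -3.809
v -2 -3.053 -2.971
v -2.429 -2.764 -3.138
v -2.158 -2.615 -2.691
v -1.944 -1.61 -3.816
v -1.673 -1.461 -3.369
v -2.402 -1.885 -3.117
v -1.727 -3.219 -3.411
v -1.456 -3.07 -2.964
v -1.242 -2.065 -4.089
v -0.971 -1.916 -3.642
v -0.998 -2.795 -3.663
v -0.979 -1.929 -3.098
v -1.278 -2.642 -2.679
v -1.006 -2.808 -3.12
v -0.82 -2.367 -3.379
v -1.412 -1.647 -2.929
v -1.712 -2.361 -2.51
v -2.141 -2.072 -2.677
v -1.956 -1.631 -2.936
v -1.262 -2.099 -2.666
v -1.688 -2.319 -4.27
v -1.988 -3.033 -3.851
v -1.444 -3.049 -3.844
v -1.259 -2.608 -4.103
v -2.122 -2.038 -4.101
v -2.421 -2.751 -3.682
v -2.58 -2.313 -3.401
v -2.394 -1.872 -3.66
v -2.138 -2.581 -4.114
v -3.548 2.508 2.621
v -3.425 3.46 3.787
v -1.741 3.087 1.958
v -1.618 4.038 3.124
v -2.602 0.922 3.816
v -2.479 1.873 4.982
v -0.795 1.5 3.153
v -0.672 2.452 4.319
v 2.054 -3.065 2.735
v 2.512 -3.685 2.067
v 3.564 -4.555 3.597
v 3.106 -3.935 4.265
v 2.843 -3.216 2.107
v 3.895 -4.086 3.636
v 2.923 -2.7 2.345
v 3.975 -3.57 3.875
v 2.727 -2.299 2.708
v 3.779 -3.169 4.237
v 2.317 -2.142 3.079
v 3.37 -3.012 4.609
v 1.824 -2.277 3.341
v 2.876 -3.147 4.871
v 1.404 -2.663 3.411
v 2.456 -3.533 4.94
v 1.19 -3.177 3.266
v 2.242 -4.047 4.795
v 1.25 -3.655 2.953
v 2.303 -4.525 4.482
v 1.566 -3.945 2.57
v 2.618 -4.815 4.1
v 2.036 -3.957 2.24
v 3.088 -4.827 3.77
f 2 1 5
f 2 5 3
f 3 5 6
f 3 6 4
f 5 1 7
f 5 7 6
f 6 7 8
f 6 8 4
f 7 1 9
f 7 9 8
f 8 9 10
f 8 10 4
f 9 1 11
f 9 11 10
f 10 11 12
f 10 12 4
f 11 1 13
f 11 13 12
f 12 13 14
f 12 14 4
f 13 1 15
f 13 15 14
f 14 15 16
f 14 16 4
f 15 1 17
f 15 17 16
f 16 17 18
f 16 18 4
f 17 1 19
f 17 19 18
f 18 19 20
f 18 20 4
f 19 1 21
f 19 21 20
f 20 21 22
f 20 22 4
f 21 1 23
f 21 23 22
f 22 23 24
f 22 24 4
f 23 1 2
f 23 2 24
f 24 2 3
f 24 3 4
f 25 62 41
f 62 36 65
f 41 65 30
f 62 65 41
f 25 41 37
f 41 30 42
f 37 42 26
f 41 42 37
f 25 37 46
f 37 26 47
f 46 47 32
f 37 47 46
f 25 46 58
f 46 32 61
f 58 61 35
f 46 61 58
f 25 58 62
f 58 35 66
f 62 66 36
f 58 66 62
f 26 42 53
f 42 30 56
f 53 56 34
f 42 56 53
f 30 65 43
f 65 36 64
f 43 64 29
f 65 64 43
f 36 66 63
f 66 35 59
f 63 59 27
f 66 59 63
f 35 61 60
f 61 32 48
f 60 48 31
f 61 48 60
f 32 47 52
f 47 26 49
f 52 49 33
f 47 49 52
f 28 54 40
f 54 34 55
f 40 55 29
f 54 55 40
f 28 40 38
f 40 29 39
f 38 39 27
f 40 39 38
f 28 38 45
f 38 27 44
f 45 44 31
f 38 44 45
f 28 45 50
f 45 31 51
f 50 51 33
f 45 51 50
f 28 50 54
f 50 33 57
f 54 57 34
f 50 57 54
f 29 55 43
f 55 34 56
f 43 56 30
f 55 56 43
f 27 39 63
f 39 29 64
f 63 64 36
f 39 64 63
f 31 44 60
f 44 27 59
f 60 59 35
f 44 59 60
f 33 51 52
f 51 31 48
f 52 48 32
f 51 48 52
f 34 57 53
f 57 33 49
f 53 49 26
f 57 49 53
f 68 70 67
f 71 68 67
f 67 70 69
f 69 71 67
f 68 74 70
f 72 68 71
f 72 74 68
f 70 74 69
f 73 71 69
f 69 74 73
f 73 72 71
f 74 72 73
f 76 75 79
f 76 79 77
f 77 79 80
f 77 80 78
f 79 75 81
f 79 81 80
f 80 81 82
f 80 82 78
f 81 75 83
f 81 83 82
f 82 83 84
f 82 84 78
f 83 75 85
f 83 85 84
f 84 85 86
f 84 86 78
f 85 75 87
f 85 87 86
f 86 87 88
f 86 88 78
f 87 75 89
f 87 89 88
f 88 89 90
f 88 90 78
f 89 75 91
f 89 91 90
f 90 91 92
f 90 92 78
f 91 75 93
f 91 93 92
f 92 93 94
f 92 94 78
f 93 75 95
f 93 95 94
f 94 95 96
f 94 96 78
f 95 75 97
f 95 97 96
f 96 97 98
f 96 98 78
f 97 75 76
f 97 76 98
f 98 76 77
f 98 77 78



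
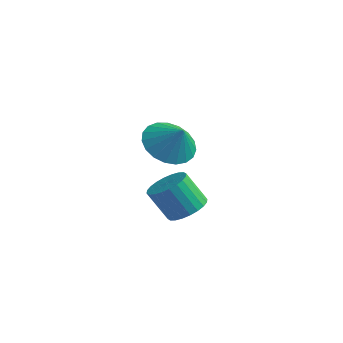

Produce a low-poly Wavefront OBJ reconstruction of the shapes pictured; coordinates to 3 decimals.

v 0.571 -3.138 -2.028
v 1.136 -2.888 -1.639
v 0.514 -3.152 -0.564
v -0.051 -3.402 -0.952
v 0.982 -2.651 -1.671
v 0.359 -2.915 -0.595
v 0.764 -2.488 -1.757
v 0.142 -2.752 -0.681
v 0.518 -2.424 -1.884
v -0.105 -2.688 -0.808
v 0.279 -2.469 -2.033
v -0.343 -2.733 -0.957
v 0.085 -2.616 -2.181
v -0.537 -2.879 -1.106
v -0.035 -2.842 -2.306
v -0.657 -3.105 -1.23
v -0.063 -3.113 -2.388
v -0.685 -3.377 -1.313
v 0.006 -3.388 -2.416
v -0.616 -3.652 -1.341
v 0.161 -3.625 -2.385
v -0.462 -3.889 -1.309
v 0.378 -3.788 -2.299
v -0.244 -4.052 -1.223
v 0.625 -3.852 -2.172
v 0.002 -4.116 -1.096
v 0.863 -3.807 -2.023
v 0.241 -4.071 -0.947
v 1.057 -3.661 -1.874
v 0.435 -3.924 -0.799
v 1.177 -3.435 -1.75
v 0.555 -3.698 -0.674
v 1.205 -3.163 -1.667
v 0.583 -3.427 -0.592
v -2.679 0.321 -1.626
v -1.886 0.206 -2.257
v -2.001 0.199 -0.754
v -1.89 0.626 -2.196
v -2.03 0.993 -2.036
v -2.283 1.243 -1.805
v -2.604 1.334 -1.543
v -2.938 1.25 -1.295
v -3.227 1.005 -1.105
v -3.421 0.642 -1.004
v -3.487 0.223 -1.011
v -3.413 -0.179 -1.124
v -3.212 -0.495 -1.324
v -2.919 -0.67 -1.576
v -2.584 -0.673 -1.837
v -2.266 -0.505 -2.061
v -2.019 -0.194 -2.21
f 2 1 5
f 2 5 3
f 3 5 6
f 3 6 4
f 5 1 7
f 5 7 6
f 6 7 8
f 6 8 4
f 7 1 9
f 7 9 8
f 8 9 10
f 8 10 4
f 9 1 11
f 9 11 10
f 10 11 12
f 10 12 4
f 11 1 13
f 11 13 12
f 12 13 14
f 12 14 4
f 13 1 15
f 13 15 14
f 14 15 16
f 14 16 4
f 15 1 17
f 15 17 16
f 16 17 18
f 16 18 4
f 17 1 19
f 17 19 18
f 18 19 20
f 18 20 4
f 19 1 21
f 19 21 20
f 20 21 22
f 20 22 4
f 21 1 23
f 21 23 22
f 22 23 24
f 22 24 4
f 23 1 25
f 23 25 24
f 24 25 26
f 24 26 4
f 25 1 27
f 25 27 26
f 26 27 28
f 26 28 4
f 27 1 29
f 27 29 28
f 28 29 30
f 28 30 4
f 29 1 31
f 29 31 30
f 30 31 32
f 30 32 4
f 31 1 33
f 31 33 32
f 32 33 34
f 32 34 4
f 33 1 2
f 33 2 34
f 34 2 3
f 34 3 4
f 36 35 38
f 36 38 37
f 38 35 39
f 38 39 37
f 39 35 40
f 39 40 37
f 40 35 41
f 40 41 37
f 41 35 42
f 41 42 37
f 42 35 43
f 42 43 37
f 43 35 44
f 43 44 37
f 44 35 45
f 44 45 37
f 45 35 46
f 45 46 37
f 46 35 47
f 46 47 37
f 47 35 48
f 47 48 37
f 48 35 49
f 48 49 37
f 49 35 50
f 49 50 37
f 50 35 51
f 50 51 37
f 51 35 36
f 51 36 37



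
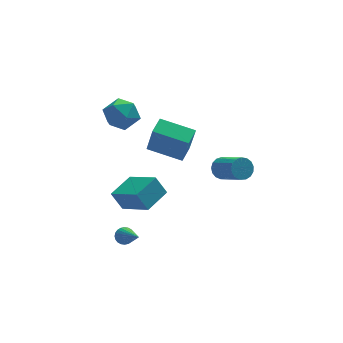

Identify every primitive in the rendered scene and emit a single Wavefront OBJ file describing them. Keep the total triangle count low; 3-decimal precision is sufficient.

v 1.566 0.073 -1.002
v 1.939 -0.109 -1.528
v 2.567 -1.495 -0.604
v 2.194 -1.313 -0.078
v 2.13 0.088 -1.363
v 2.758 -1.298 -0.439
v 2.192 0.281 -1.115
v 2.821 -1.104 -0.191
v 2.111 0.427 -0.841
v 2.739 -0.958 0.083
v 1.905 0.492 -0.604
v 2.533 -0.893 0.32
v 1.621 0.46 -0.459
v 2.249 -0.925 0.466
v 1.324 0.34 -0.437
v 1.953 -1.045 0.487
v 1.083 0.159 -0.546
v 1.711 -1.227 0.379
v 0.953 -0.043 -0.758
v 1.581 -1.428 0.166
v 0.962 -0.217 -1.027
v 1.591 -1.603 -0.103
v 1.111 -0.326 -1.29
v 1.739 -1.711 -0.366
v 1.363 -0.343 -1.487
v 1.991 -1.728 -0.563
v 1.662 -0.265 -1.573
v 2.29 -1.65 -0.649
v -3.655 -0.734 -4.591
v -3.402 -0.43 -4.254
v -3.305 -2.426 -3.329
v -3.592 -0.417 -4.184
v -3.791 -0.452 -4.176
v -3.97 -0.53 -4.231
v -4.101 -0.64 -4.341
v -4.164 -0.763 -4.489
v -4.149 -0.882 -4.653
v -4.06 -0.979 -4.807
v -3.908 -1.038 -4.928
v -3.718 -1.051 -4.998
v -3.519 -1.015 -5.006
v -3.34 -0.937 -4.951
v -3.209 -0.828 -4.841
v -3.146 -0.705 -4.693
v -3.16 -0.586 -4.529
v -3.25 -0.489 -4.375
v -0.817 -1.197 1.014
v -0.637 -1.714 2.687
v -2.375 -0.252 1.474
v -2.195 -0.768 3.147
v -0.245 -0.352 1.213
v -0.065 -0.868 2.886
v -1.803 0.594 1.673
v -1.623 0.077 3.346
v -2.755 -2.117 -1.596
v -3.257 -1.828 -0.591
v -3.721 -0.668 -2.496
v -4.223 -0.379 -1.491
v -1.577 -1.141 -1.289
v -2.079 -0.852 -0.284
v -2.543 0.308 -2.189
v -3.045 0.597 -1.184
v -3.856 3.057 2.267
v -3.059 3.507 1.75
v -2.921 1.653 2.49
v -2.124 2.103 1.973
v -2.404 2.461 2.921
v -2.982 3.328 2.783
v -2.998 1.832 1.457
v -3.576 2.699 1.319
v -2.528 2.749 1.249
v -2.161 3.138 2.154
v -3.819 2.022 2.086
v -3.452 2.411 2.991
f 2 1 5
f 2 5 3
f 3 5 6
f 3 6 4
f 5 1 7
f 5 7 6
f 6 7 8
f 6 8 4
f 7 1 9
f 7 9 8
f 8 9 10
f 8 10 4
f 9 1 11
f 9 11 10
f 10 11 12
f 10 12 4
f 11 1 13
f 11 13 12
f 12 13 14
f 12 14 4
f 13 1 15
f 13 15 14
f 14 15 16
f 14 16 4
f 15 1 17
f 15 17 16
f 16 17 18
f 16 18 4
f 17 1 19
f 17 19 18
f 18 19 20
f 18 20 4
f 19 1 21
f 19 21 20
f 20 21 22
f 20 22 4
f 21 1 23
f 21 23 22
f 22 23 24
f 22 24 4
f 23 1 25
f 23 25 24
f 24 25 26
f 24 26 4
f 25 1 27
f 25 27 26
f 26 27 28
f 26 28 4
f 27 1 2
f 27 2 28
f 28 2 3
f 28 3 4
f 30 29 32
f 30 32 31
f 32 29 33
f 32 33 31
f 33 29 34
f 33 34 31
f 34 29 35
f 34 35 31
f 35 29 36
f 35 36 31
f 36 29 37
f 36 37 31
f 37 29 38
f 37 38 31
f 38 29 39
f 38 39 31
f 39 29 40
f 39 40 31
f 40 29 41
f 40 41 31
f 41 29 42
f 41 42 31
f 42 29 43
f 42 43 31
f 43 29 44
f 43 44 31
f 44 29 45
f 44 45 31
f 45 29 46
f 45 46 31
f 46 29 30
f 46 30 31
f 48 50 47
f 51 48 47
f 47 50 49
f 49 51 47
f 48 54 50
f 52 48 51
f 52 54 48
f 50 54 49
f 53 51 49
f 49 54 53
f 53 52 51
f 54 52 53
f 56 58 55
f 59 56 55
f 55 58 57
f 57 59 55
f 56 62 58
f 60 56 59
f 60 62 56
f 58 62 57
f 61 59 57
f 57 62 61
f 61 60 59
f 62 60 61
f 63 74 68
f 63 68 64
f 63 64 70
f 63 70 73
f 63 73 74
f 64 68 72
f 68 74 67
f 74 73 65
f 73 70 69
f 70 64 71
f 66 72 67
f 66 67 65
f 66 65 69
f 66 69 71
f 66 71 72
f 67 72 68
f 65 67 74
f 69 65 73
f 71 69 70
f 72 71 64



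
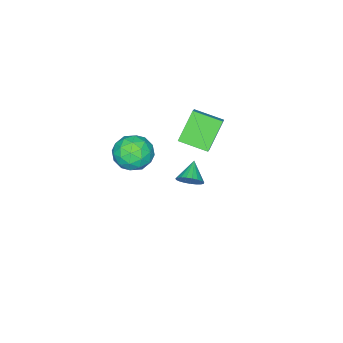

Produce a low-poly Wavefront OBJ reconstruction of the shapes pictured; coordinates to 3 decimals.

v 2.45 -0.644 3.129
v 3.609 -0.707 2.926
v 2.391 -2.533 3.374
v 3.55 -2.596 3.171
v 3.151 -2.088 4.156
v 3.187 -0.921 4.005
v 2.813 -2.319 2.295
v 2.849 -1.152 2.144
v 3.833 -1.742 2.411
v 4.042 -1.599 3.561
v 1.958 -1.641 2.739
v 2.167 -1.498 3.889
v 3.035 -0.51 3.006
v 2.965 -2.73 3.294
v 2.731 -2.432 3.873
v 3.412 -2.469 3.754
v 2.787 -0.636 3.64
v 3.468 -0.672 3.521
v 3.199 -1.484 4.244
v 2.532 -2.568 2.779
v 3.213 -2.604 2.66
v 2.588 -0.771 2.546
v 3.269 -0.808 2.427
v 2.801 -1.756 2.056
v 3.847 -1.155 2.584
v 3.812 -2.265 2.728
v 3.379 -2.103 2.213
v 3.401 -1.417 2.124
v 3.97 -1.071 3.26
v 3.935 -2.181 3.404
v 3.701 -1.883 3.983
v 3.722 -1.197 3.894
v 4.102 -1.68 2.957
v 2.065 -1.059 2.896
v 2.03 -2.169 3.04
v 2.278 -2.043 2.406
v 2.299 -1.357 2.317
v 2.188 -0.975 3.572
v 2.153 -2.085 3.716
v 2.599 -1.823 4.176
v 2.621 -1.137 4.087
v 1.898 -1.56 3.343
v -1.935 -1.694 -3.147
v -1.418 -1.922 -2.567
v -2.985 -2.206 -2.413
v -1.501 -1.611 -2.469
v -1.659 -1.314 -2.488
v -1.864 -1.083 -2.621
v -2.082 -0.957 -2.845
v -2.274 -0.96 -3.122
v -2.408 -1.089 -3.403
v -2.46 -1.323 -3.639
v -2.421 -1.621 -3.791
v -2.298 -1.932 -3.831
v -2.112 -2.202 -3.754
v -1.896 -2.384 -3.571
v -1.686 -2.447 -3.315
v -1.519 -2.38 -3.03
v -1.424 -2.194 -2.766
v -0.851 -0.608 4.591
v -0.269 -0.258 5.069
v -1.418 0.934 4.154
v -0.836 1.283 4.632
v 0.436 -0.583 3.008
v 1.018 -0.234 3.486
v -0.131 0.958 2.571
v 0.451 1.308 3.049
f 1 38 17
f 38 12 41
f 17 41 6
f 38 41 17
f 1 17 13
f 17 6 18
f 13 18 2
f 17 18 13
f 1 13 22
f 13 2 23
f 22 23 8
f 13 23 22
f 1 22 34
f 22 8 37
f 34 37 11
f 22 37 34
f 1 34 38
f 34 11 42
f 38 42 12
f 34 42 38
f 2 18 29
f 18 6 32
f 29 32 10
f 18 32 29
f 6 41 19
f 41 12 40
f 19 40 5
f 41 40 19
f 12 42 39
f 42 11 35
f 39 35 3
f 42 35 39
f 11 37 36
f 37 8 24
f 36 24 7
f 37 24 36
f 8 23 28
f 23 2 25
f 28 25 9
f 23 25 28
f 4 30 16
f 30 10 31
f 16 31 5
f 30 31 16
f 4 16 14
f 16 5 15
f 14 15 3
f 16 15 14
f 4 14 21
f 14 3 20
f 21 20 7
f 14 20 21
f 4 21 26
f 21 7 27
f 26 27 9
f 21 27 26
f 4 26 30
f 26 9 33
f 30 33 10
f 26 33 30
f 5 31 19
f 31 10 32
f 19 32 6
f 31 32 19
f 3 15 39
f 15 5 40
f 39 40 12
f 15 40 39
f 7 20 36
f 20 3 35
f 36 35 11
f 20 35 36
f 9 27 28
f 27 7 24
f 28 24 8
f 27 24 28
f 10 33 29
f 33 9 25
f 29 25 2
f 33 25 29
f 44 43 46
f 44 46 45
f 46 43 47
f 46 47 45
f 47 43 48
f 47 48 45
f 48 43 49
f 48 49 45
f 49 43 50
f 49 50 45
f 50 43 51
f 50 51 45
f 51 43 52
f 51 52 45
f 52 43 53
f 52 53 45
f 53 43 54
f 53 54 45
f 54 43 55
f 54 55 45
f 55 43 56
f 55 56 45
f 56 43 57
f 56 57 45
f 57 43 58
f 57 58 45
f 58 43 59
f 58 59 45
f 59 43 44
f 59 44 45
f 61 63 60
f 64 61 60
f 60 63 62
f 62 64 60
f 61 67 63
f 65 61 64
f 65 67 61
f 63 67 62
f 66 64 62
f 62 67 66
f 66 65 64
f 67 65 66



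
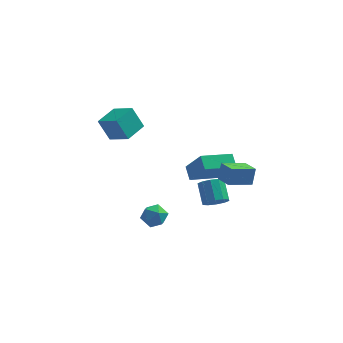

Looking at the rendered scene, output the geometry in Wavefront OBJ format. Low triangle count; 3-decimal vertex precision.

v 2.484 1.066 -2.414
v 3.221 1.042 -2.104
v 2.873 2.091 -1.196
v 2.136 2.114 -1.506
v 3.223 1.366 -2.477
v 2.875 2.415 -1.569
v 2.942 1.575 -2.827
v 2.594 2.624 -1.919
v 2.487 1.59 -3.018
v 2.138 2.638 -2.11
v 2.03 1.404 -2.979
v 1.682 2.453 -2.071
v 1.747 1.089 -2.724
v 1.399 2.138 -1.816
v 1.745 0.765 -2.351
v 1.397 1.814 -1.443
v 2.026 0.556 -2.001
v 1.678 1.605 -1.093
v 2.482 0.542 -1.81
v 2.133 1.59 -0.902
v 2.938 0.727 -1.849
v 2.59 1.776 -0.941
v -2.316 0.291 3.263
v -2.978 0.469 4.597
v -3.437 1.042 2.607
v -4.099 1.219 3.941
v -1.581 1.561 3.459
v -2.243 1.738 4.793
v -2.702 2.311 2.803
v -3.364 2.489 4.137
v -0.235 -2.667 -0.277
v 0.217 -3.301 -0.018
v -1.297 -3.459 -0.362
v -0.845 -4.093 -0.103
v -1.026 -3.48 0.412
v -0.369 -2.991 0.464
v -0.711 -3.769 -0.844
v -0.054 -3.28 -0.792
v -0.077 -3.982 -0.369
v -0.272 -3.803 0.408
v -0.808 -2.957 -0.788
v -1.003 -2.778 -0.011
v 0.824 3.407 -2.414
v 0.528 4.172 -1.858
v 2.566 4.422 -2.882
v 2.27 5.186 -2.326
v 1.75 2.574 -0.774
v 1.454 3.338 -0.218
v 3.492 3.588 -1.242
v 3.196 4.353 -0.686
v 2.603 0.782 -0.149
v 2.755 1.172 0.89
v 3.902 1.511 -0.612
v 4.054 1.901 0.427
v 3.226 -0.161 0.113
v 3.378 0.229 1.152
v 4.525 0.568 -0.35
v 4.677 0.958 0.689
f 2 1 5
f 2 5 3
f 3 5 6
f 3 6 4
f 5 1 7
f 5 7 6
f 6 7 8
f 6 8 4
f 7 1 9
f 7 9 8
f 8 9 10
f 8 10 4
f 9 1 11
f 9 11 10
f 10 11 12
f 10 12 4
f 11 1 13
f 11 13 12
f 12 13 14
f 12 14 4
f 13 1 15
f 13 15 14
f 14 15 16
f 14 16 4
f 15 1 17
f 15 17 16
f 16 17 18
f 16 18 4
f 17 1 19
f 17 19 18
f 18 19 20
f 18 20 4
f 19 1 21
f 19 21 20
f 20 21 22
f 20 22 4
f 21 1 2
f 21 2 22
f 22 2 3
f 22 3 4
f 24 26 23
f 27 24 23
f 23 26 25
f 25 27 23
f 24 30 26
f 28 24 27
f 28 30 24
f 26 30 25
f 29 27 25
f 25 30 29
f 29 28 27
f 30 28 29
f 31 42 36
f 31 36 32
f 31 32 38
f 31 38 41
f 31 41 42
f 32 36 40
f 36 42 35
f 42 41 33
f 41 38 37
f 38 32 39
f 34 40 35
f 34 35 33
f 34 33 37
f 34 37 39
f 34 39 40
f 35 40 36
f 33 35 42
f 37 33 41
f 39 37 38
f 40 39 32
f 44 46 43
f 47 44 43
f 43 46 45
f 45 47 43
f 44 50 46
f 48 44 47
f 48 50 44
f 46 50 45
f 49 47 45
f 45 50 49
f 49 48 47
f 50 48 49
f 52 54 51
f 55 52 51
f 51 54 53
f 53 55 51
f 52 58 54
f 56 52 55
f 56 58 52
f 54 58 53
f 57 55 53
f 53 58 57
f 57 56 55
f 58 56 57



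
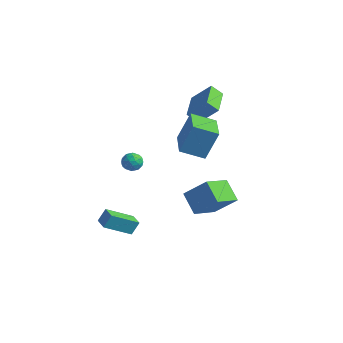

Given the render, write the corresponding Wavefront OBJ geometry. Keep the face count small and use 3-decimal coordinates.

v 0.895 -1.869 1.345
v 1.32 -1.795 0.843
v 1.16 -2.905 1.417
v 1.585 -2.831 0.915
v 1.711 -2.547 1.5
v 1.547 -1.906 1.455
v 0.933 -2.794 0.805
v 0.769 -2.153 0.76
v 1.344 -2.367 0.509
v 1.824 -2.214 0.938
v 0.656 -2.486 1.322
v 1.136 -2.333 1.751
v 1.084 -1.741 1.088
v 1.396 -2.959 1.172
v 1.47 -2.792 1.516
v 1.72 -2.748 1.221
v 1.218 -1.806 1.448
v 1.468 -1.763 1.152
v 1.697 -2.205 1.538
v 1.012 -2.937 1.108
v 1.262 -2.894 0.812
v 0.76 -1.952 1.039
v 1.01 -1.908 0.744
v 0.783 -2.495 0.722
v 1.348 -2.034 0.596
v 1.504 -2.643 0.638
v 1.12 -2.621 0.574
v 1.024 -2.244 0.548
v 1.631 -1.944 0.849
v 1.786 -2.553 0.891
v 1.86 -2.386 1.235
v 1.764 -2.009 1.208
v 1.644 -2.28 0.652
v 0.694 -2.147 1.369
v 0.849 -2.756 1.411
v 0.716 -2.691 1.052
v 0.62 -2.314 1.025
v 0.976 -2.057 1.622
v 1.132 -2.666 1.664
v 1.456 -2.456 1.712
v 1.36 -2.079 1.686
v 0.836 -2.42 1.608
v 1.457 -3.103 -3.862
v 0.798 -4.571 -2.89
v 1.592 -2.638 -3.068
v 0.933 -4.106 -2.096
v 2.327 -3.454 -3.804
v 1.668 -4.922 -2.832
v 2.462 -2.989 -3.01
v 1.803 -4.457 -2.038
v 3.492 -0.932 2.395
v 3.846 -0.23 4.212
v 1.863 0.497 2.16
v 2.216 1.199 3.977
v 4.484 0.101 1.803
v 4.837 0.803 3.62
v 2.854 1.53 1.568
v 3.208 2.232 3.385
v 1.29 1.796 3.228
v 2.285 2.388 4.403
v 0.094 3.343 3.46
v 1.089 3.936 4.636
v 1.771 2.264 2.584
v 2.766 2.857 3.76
v 0.575 3.812 2.817
v 1.57 4.404 3.992
v 3.692 1.67 -3.727
v 3.814 -0.07 -2.999
v 2.502 1.987 -2.769
v 2.625 0.247 -2.041
v 4.895 2.293 -2.439
v 5.018 0.553 -1.711
v 3.706 2.61 -1.481
v 3.828 0.87 -0.753
f 1 38 17
f 38 12 41
f 17 41 6
f 38 41 17
f 1 17 13
f 17 6 18
f 13 18 2
f 17 18 13
f 1 13 22
f 13 2 23
f 22 23 8
f 13 23 22
f 1 22 34
f 22 8 37
f 34 37 11
f 22 37 34
f 1 34 38
f 34 11 42
f 38 42 12
f 34 42 38
f 2 18 29
f 18 6 32
f 29 32 10
f 18 32 29
f 6 41 19
f 41 12 40
f 19 40 5
f 41 40 19
f 12 42 39
f 42 11 35
f 39 35 3
f 42 35 39
f 11 37 36
f 37 8 24
f 36 24 7
f 37 24 36
f 8 23 28
f 23 2 25
f 28 25 9
f 23 25 28
f 4 30 16
f 30 10 31
f 16 31 5
f 30 31 16
f 4 16 14
f 16 5 15
f 14 15 3
f 16 15 14
f 4 14 21
f 14 3 20
f 21 20 7
f 14 20 21
f 4 21 26
f 21 7 27
f 26 27 9
f 21 27 26
f 4 26 30
f 26 9 33
f 30 33 10
f 26 33 30
f 5 31 19
f 31 10 32
f 19 32 6
f 31 32 19
f 3 15 39
f 15 5 40
f 39 40 12
f 15 40 39
f 7 20 36
f 20 3 35
f 36 35 11
f 20 35 36
f 9 27 28
f 27 7 24
f 28 24 8
f 27 24 28
f 10 33 29
f 33 9 25
f 29 25 2
f 33 25 29
f 44 46 43
f 47 44 43
f 43 46 45
f 45 47 43
f 44 50 46
f 48 44 47
f 48 50 44
f 46 50 45
f 49 47 45
f 45 50 49
f 49 48 47
f 50 48 49
f 52 54 51
f 55 52 51
f 51 54 53
f 53 55 51
f 52 58 54
f 56 52 55
f 56 58 52
f 54 58 53
f 57 55 53
f 53 58 57
f 57 56 55
f 58 56 57
f 60 62 59
f 63 60 59
f 59 62 61
f 61 63 59
f 60 66 62
f 64 60 63
f 64 66 60
f 62 66 61
f 65 63 61
f 61 66 65
f 65 64 63
f 66 64 65
f 68 70 67
f 71 68 67
f 67 70 69
f 69 71 67
f 68 74 70
f 72 68 71
f 72 74 68
f 70 74 69
f 73 71 69
f 69 74 73
f 73 72 71
f 74 72 73



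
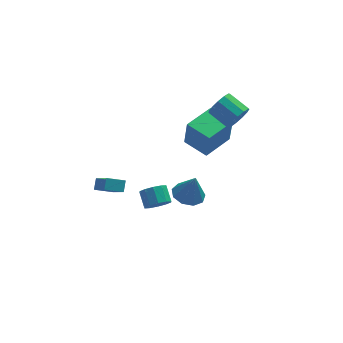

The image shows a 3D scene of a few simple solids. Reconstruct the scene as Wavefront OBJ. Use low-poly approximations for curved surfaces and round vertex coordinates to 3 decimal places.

v 1.775 3.697 -0.768
v 1.879 3.441 1.173
v 3.51 4.983 -0.691
v 3.613 4.726 1.25
v 2.827 2.294 -1.01
v 2.93 2.037 0.931
v 4.561 3.579 -0.933
v 4.665 3.323 1.008
v -3.998 2.724 -3.427
v -3.613 1.185 -1.947
v -3.766 3.291 -2.898
v -3.382 1.752 -1.417
v -2.858 2.628 -3.823
v -2.474 1.089 -2.342
v -2.627 3.195 -3.293
v -2.242 1.656 -1.813
v 1.718 2.228 -4.607
v 2.576 2.852 -4.744
v 2.122 2.052 -2.873
v 1.995 3.261 -4.567
v 1.284 3.186 -4.409
v 0.776 2.663 -4.344
v 0.709 1.936 -4.402
v 1.114 1.346 -4.556
v 1.801 1.169 -4.734
v 2.45 1.487 -4.853
v 2.756 2.152 -4.857
v 4.427 0.989 3.555
v 4.999 1.066 4.271
v 4.086 2.187 4.881
v 3.513 2.111 4.165
v 5.169 1.399 3.912
v 4.255 2.521 4.522
v 5.103 1.603 3.44
v 4.189 2.724 4.05
v 4.822 1.611 3.004
v 3.909 2.733 3.614
v 4.416 1.422 2.743
v 3.502 2.544 3.354
v 4.013 1.096 2.74
v 3.1 2.217 3.35
v 3.742 0.736 2.996
v 2.828 1.857 3.606
v 3.688 0.456 3.429
v 2.774 1.577 4.039
v 3.868 0.346 3.902
v 2.955 1.467 4.512
v 4.226 0.44 4.265
v 3.313 1.561 4.875
v 4.648 0.708 4.402
v 3.734 1.83 5.013
v -1.317 -3.495 0.826
v -0.521 -3.329 0.721
v -0.627 -2.42 1.348
v -1.423 -2.585 1.454
v -0.779 -3.102 0.348
v -0.885 -2.193 0.976
v -1.242 -3.025 0.158
v -1.348 -2.116 0.786
v -1.734 -3.127 0.223
v -1.84 -2.218 0.851
v -2.067 -3.37 0.519
v -2.173 -2.461 1.147
v -2.113 -3.66 0.932
v -2.219 -2.751 1.559
v -1.855 -3.887 1.304
v -1.961 -2.978 1.932
v -1.392 -3.964 1.494
v -1.498 -3.055 2.122
v -0.9 -3.862 1.429
v -1.006 -2.953 2.057
v -0.567 -3.619 1.133
v -0.673 -2.71 1.761
f 2 4 1
f 5 2 1
f 1 4 3
f 3 5 1
f 2 8 4
f 6 2 5
f 6 8 2
f 4 8 3
f 7 5 3
f 3 8 7
f 7 6 5
f 8 6 7
f 10 12 9
f 13 10 9
f 9 12 11
f 11 13 9
f 10 16 12
f 14 10 13
f 14 16 10
f 12 16 11
f 15 13 11
f 11 16 15
f 15 14 13
f 16 14 15
f 18 17 20
f 18 20 19
f 20 17 21
f 20 21 19
f 21 17 22
f 21 22 19
f 22 17 23
f 22 23 19
f 23 17 24
f 23 24 19
f 24 17 25
f 24 25 19
f 25 17 26
f 25 26 19
f 26 17 27
f 26 27 19
f 27 17 18
f 27 18 19
f 29 28 32
f 29 32 30
f 30 32 33
f 30 33 31
f 32 28 34
f 32 34 33
f 33 34 35
f 33 35 31
f 34 28 36
f 34 36 35
f 35 36 37
f 35 37 31
f 36 28 38
f 36 38 37
f 37 38 39
f 37 39 31
f 38 28 40
f 38 40 39
f 39 40 41
f 39 41 31
f 40 28 42
f 40 42 41
f 41 42 43
f 41 43 31
f 42 28 44
f 42 44 43
f 43 44 45
f 43 45 31
f 44 28 46
f 44 46 45
f 45 46 47
f 45 47 31
f 46 28 48
f 46 48 47
f 47 48 49
f 47 49 31
f 48 28 50
f 48 50 49
f 49 50 51
f 49 51 31
f 50 28 29
f 50 29 51
f 51 29 30
f 51 30 31
f 53 52 56
f 53 56 54
f 54 56 57
f 54 57 55
f 56 52 58
f 56 58 57
f 57 58 59
f 57 59 55
f 58 52 60
f 58 60 59
f 59 60 61
f 59 61 55
f 60 52 62
f 60 62 61
f 61 62 63
f 61 63 55
f 62 52 64
f 62 64 63
f 63 64 65
f 63 65 55
f 64 52 66
f 64 66 65
f 65 66 67
f 65 67 55
f 66 52 68
f 66 68 67
f 67 68 69
f 67 69 55
f 68 52 70
f 68 70 69
f 69 70 71
f 69 71 55
f 70 52 72
f 70 72 71
f 71 72 73
f 71 73 55
f 72 52 53
f 72 53 73
f 73 53 54
f 73 54 55



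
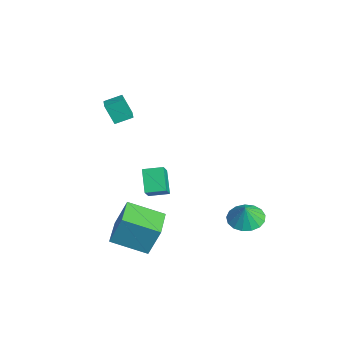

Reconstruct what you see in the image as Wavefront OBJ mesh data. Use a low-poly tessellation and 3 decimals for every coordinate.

v 1.918 2.56 -2.672
v 2.462 3.42 -2.744
v 2.342 2.38 -1.608
v 2.038 3.566 -2.55
v 1.586 3.481 -2.384
v 1.211 3.185 -2.285
v 0.997 2.746 -2.274
v 0.995 2.264 -2.354
v 1.204 1.851 -2.507
v 1.576 1.599 -2.698
v 2.027 1.568 -2.883
v 2.453 1.764 -3.02
v 2.756 2.142 -3.077
v 2.867 2.616 -3.041
v 2.761 3.078 -2.921
v -4.128 -3.162 2.103
v -4.48 -3.63 3.319
v -4.069 -2.161 2.505
v -4.42 -2.63 3.722
v -3.02 -3.33 2.358
v -3.371 -3.799 3.575
v -2.96 -2.33 2.761
v -3.312 -2.798 3.977
v 1.419 -4.249 -2.371
v 1.634 -3.631 -0.726
v 2.059 -2.396 -3.152
v 2.274 -1.778 -1.507
v 3.366 -4.922 -2.373
v 3.581 -4.304 -0.728
v 4.006 -3.069 -3.154
v 4.221 -2.451 -1.509
v 1.153 -2.56 1.018
v 1.977 -2.922 1.827
v 1.433 -1.512 1.201
v 2.257 -1.874 2.01
v 2.183 -2.646 -0.07
v 3.007 -3.008 0.739
v 2.463 -1.598 0.113
v 3.287 -1.96 0.922
f 2 1 4
f 2 4 3
f 4 1 5
f 4 5 3
f 5 1 6
f 5 6 3
f 6 1 7
f 6 7 3
f 7 1 8
f 7 8 3
f 8 1 9
f 8 9 3
f 9 1 10
f 9 10 3
f 10 1 11
f 10 11 3
f 11 1 12
f 11 12 3
f 12 1 13
f 12 13 3
f 13 1 14
f 13 14 3
f 14 1 15
f 14 15 3
f 15 1 2
f 15 2 3
f 17 19 16
f 20 17 16
f 16 19 18
f 18 20 16
f 17 23 19
f 21 17 20
f 21 23 17
f 19 23 18
f 22 20 18
f 18 23 22
f 22 21 20
f 23 21 22
f 25 27 24
f 28 25 24
f 24 27 26
f 26 28 24
f 25 31 27
f 29 25 28
f 29 31 25
f 27 31 26
f 30 28 26
f 26 31 30
f 30 29 28
f 31 29 30
f 33 35 32
f 36 33 32
f 32 35 34
f 34 36 32
f 33 39 35
f 37 33 36
f 37 39 33
f 35 39 34
f 38 36 34
f 34 39 38
f 38 37 36
f 39 37 38



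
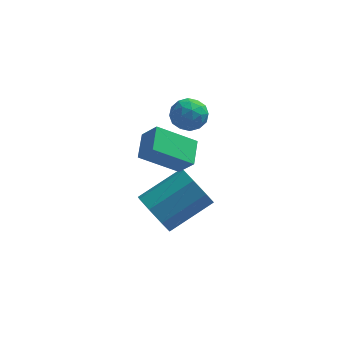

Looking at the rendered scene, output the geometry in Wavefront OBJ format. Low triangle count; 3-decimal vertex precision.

v 1.991 -2.17 -3.778
v 2.479 -2.206 -4.545
v 3.918 -1.327 -3.669
v 3.429 -1.29 -2.902
v 2.097 -1.626 -4.499
v 3.536 -0.746 -3.624
v 1.652 -1.364 -4.032
v 3.091 -0.484 -3.156
v 1.406 -1.574 -3.415
v 2.845 -0.695 -2.539
v 1.502 -2.133 -3.011
v 2.941 -1.254 -2.135
v 1.884 -2.714 -3.056
v 3.323 -1.834 -2.181
v 2.329 -2.976 -3.524
v 3.768 -2.096 -2.648
v 2.575 -2.765 -4.141
v 4.014 -1.886 -3.265
v 1.525 -2.654 -0.34
v 1.578 -1.672 0.029
v 2.864 -2.384 -1.248
v 2.917 -1.403 -0.879
v 2.043 -2.937 0.339
v 2.096 -1.956 0.708
v 3.382 -2.668 -0.569
v 3.435 -1.686 -0.2
v 2.664 -0.401 0.121
v 3.24 -0.147 0.438
v 2.94 -1.453 0.462
v 3.516 -1.199 0.779
v 2.877 -1.048 1.035
v 2.707 -0.397 0.824
v 3.473 -1.203 0.076
v 3.303 -0.552 -0.135
v 3.74 -0.643 0.41
v 3.371 -0.547 1.003
v 2.809 -1.053 -0.103
v 2.44 -0.957 0.49
v 2.928 -0.182 0.249
v 3.252 -1.418 0.651
v 2.876 -1.329 0.801
v 3.215 -1.18 0.987
v 2.615 -0.329 0.476
v 2.953 -0.18 0.663
v 2.739 -0.709 1.014
v 3.227 -1.42 0.237
v 3.565 -1.271 0.424
v 2.965 -0.42 -0.087
v 3.304 -0.271 0.099
v 3.441 -0.891 -0.114
v 3.56 -0.324 0.42
v 3.722 -0.942 0.62
v 3.697 -0.944 0.207
v 3.597 -0.562 0.083
v 3.344 -0.268 0.768
v 3.506 -0.886 0.969
v 3.13 -0.797 1.119
v 3.03 -0.415 0.995
v 3.637 -0.559 0.752
v 2.674 -0.714 -0.069
v 2.836 -1.332 0.132
v 3.15 -1.185 -0.095
v 3.05 -0.803 -0.219
v 2.458 -0.658 0.28
v 2.62 -1.276 0.48
v 2.583 -1.038 0.817
v 2.483 -0.656 0.693
v 2.543 -1.041 0.148
f 2 1 5
f 2 5 3
f 3 5 6
f 3 6 4
f 5 1 7
f 5 7 6
f 6 7 8
f 6 8 4
f 7 1 9
f 7 9 8
f 8 9 10
f 8 10 4
f 9 1 11
f 9 11 10
f 10 11 12
f 10 12 4
f 11 1 13
f 11 13 12
f 12 13 14
f 12 14 4
f 13 1 15
f 13 15 14
f 14 15 16
f 14 16 4
f 15 1 17
f 15 17 16
f 16 17 18
f 16 18 4
f 17 1 2
f 17 2 18
f 18 2 3
f 18 3 4
f 20 22 19
f 23 20 19
f 19 22 21
f 21 23 19
f 20 26 22
f 24 20 23
f 24 26 20
f 22 26 21
f 25 23 21
f 21 26 25
f 25 24 23
f 26 24 25
f 27 64 43
f 64 38 67
f 43 67 32
f 64 67 43
f 27 43 39
f 43 32 44
f 39 44 28
f 43 44 39
f 27 39 48
f 39 28 49
f 48 49 34
f 39 49 48
f 27 48 60
f 48 34 63
f 60 63 37
f 48 63 60
f 27 60 64
f 60 37 68
f 64 68 38
f 60 68 64
f 28 44 55
f 44 32 58
f 55 58 36
f 44 58 55
f 32 67 45
f 67 38 66
f 45 66 31
f 67 66 45
f 38 68 65
f 68 37 61
f 65 61 29
f 68 61 65
f 37 63 62
f 63 34 50
f 62 50 33
f 63 50 62
f 34 49 54
f 49 28 51
f 54 51 35
f 49 51 54
f 30 56 42
f 56 36 57
f 42 57 31
f 56 57 42
f 30 42 40
f 42 31 41
f 40 41 29
f 42 41 40
f 30 40 47
f 40 29 46
f 47 46 33
f 40 46 47
f 30 47 52
f 47 33 53
f 52 53 35
f 47 53 52
f 30 52 56
f 52 35 59
f 56 59 36
f 52 59 56
f 31 57 45
f 57 36 58
f 45 58 32
f 57 58 45
f 29 41 65
f 41 31 66
f 65 66 38
f 41 66 65
f 33 46 62
f 46 29 61
f 62 61 37
f 46 61 62
f 35 53 54
f 53 33 50
f 54 50 34
f 53 50 54
f 36 59 55
f 59 35 51
f 55 51 28
f 59 51 55

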